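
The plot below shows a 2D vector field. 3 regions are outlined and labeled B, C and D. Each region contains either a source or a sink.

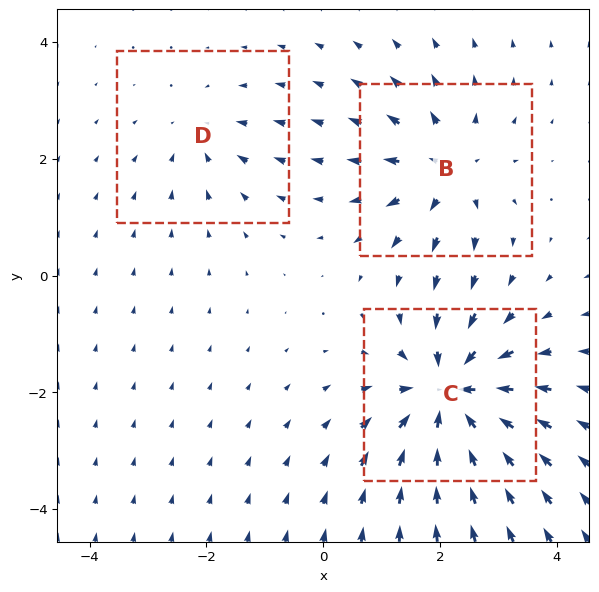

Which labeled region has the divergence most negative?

Divergence at each region's feature centre — B: about +4, C: about -6, D: about -2. Region C is most negative.

C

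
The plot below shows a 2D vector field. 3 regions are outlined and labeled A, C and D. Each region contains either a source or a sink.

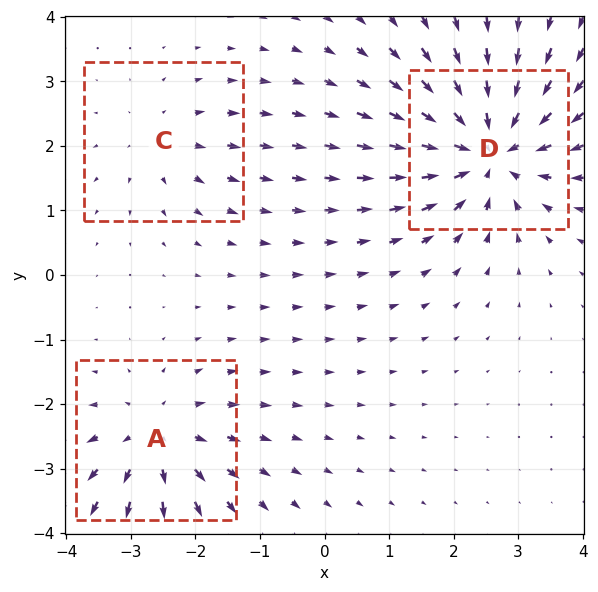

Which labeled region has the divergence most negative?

D

Divergence at each region's feature centre — A: about +4, C: about +2, D: about -5. Region D is most negative.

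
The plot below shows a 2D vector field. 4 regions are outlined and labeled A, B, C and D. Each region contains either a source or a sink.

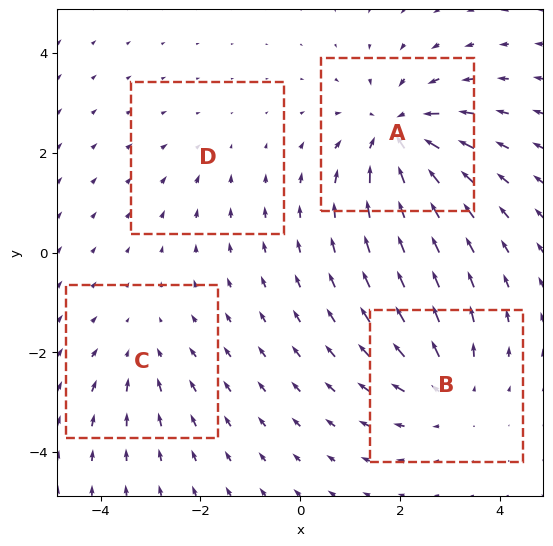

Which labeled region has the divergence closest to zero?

D

Divergence at each region's feature centre — A: about -7, B: about +4, C: about -3, D: about -2. Region D is closest to zero.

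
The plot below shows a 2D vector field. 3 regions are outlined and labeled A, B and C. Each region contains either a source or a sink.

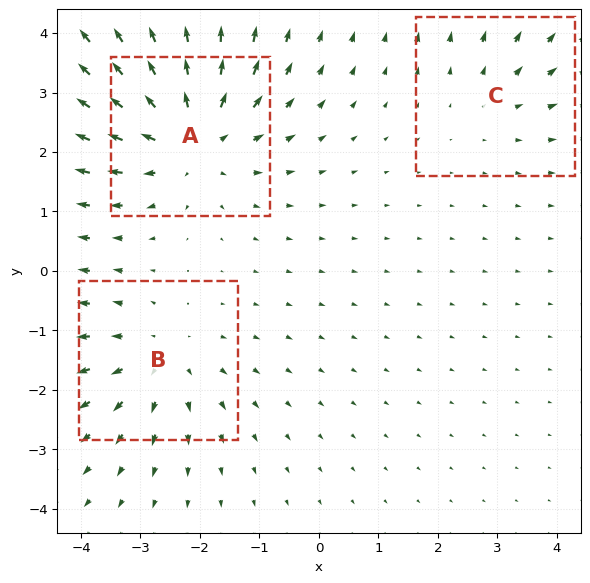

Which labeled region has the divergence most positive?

Divergence at each region's feature centre — A: about +4, B: about +3, C: about +2. Region A is most positive.

A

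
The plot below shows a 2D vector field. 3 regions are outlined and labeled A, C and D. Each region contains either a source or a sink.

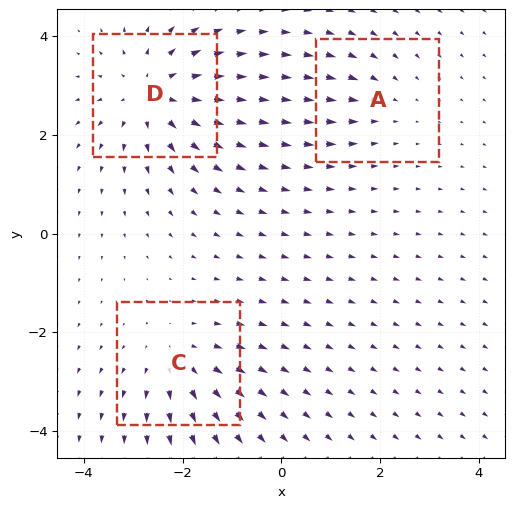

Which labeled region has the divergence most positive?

Divergence at each region's feature centre — A: about -2, C: about +3, D: about +4. Region D is most positive.

D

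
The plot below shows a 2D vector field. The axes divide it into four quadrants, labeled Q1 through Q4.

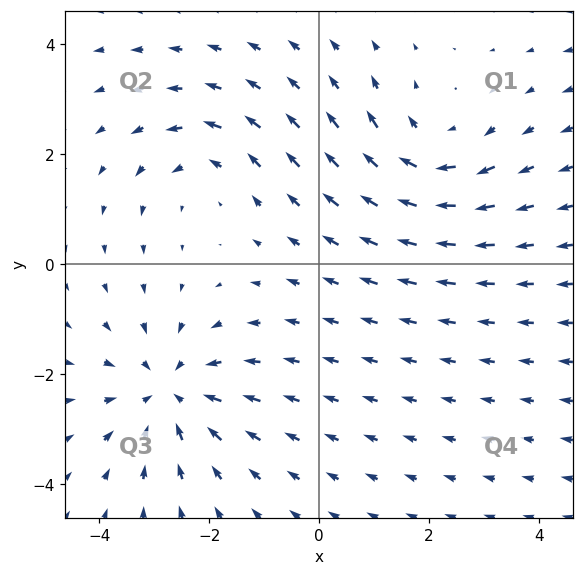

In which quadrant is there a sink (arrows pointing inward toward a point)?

Q3

The sink sits at approximately (-2.7, -2.3), which lies in quadrant Q3. The divergence there is about -4, negative as expected for a sink.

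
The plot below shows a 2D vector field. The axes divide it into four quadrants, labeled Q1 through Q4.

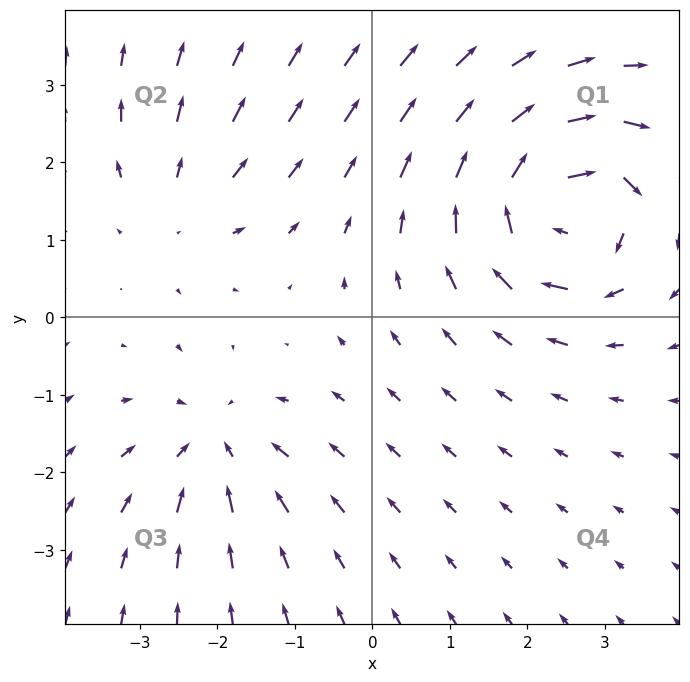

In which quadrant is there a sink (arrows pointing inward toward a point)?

The sink sits at approximately (-2.0, -1.7), which lies in quadrant Q3. The divergence there is about -3, negative as expected for a sink.

Q3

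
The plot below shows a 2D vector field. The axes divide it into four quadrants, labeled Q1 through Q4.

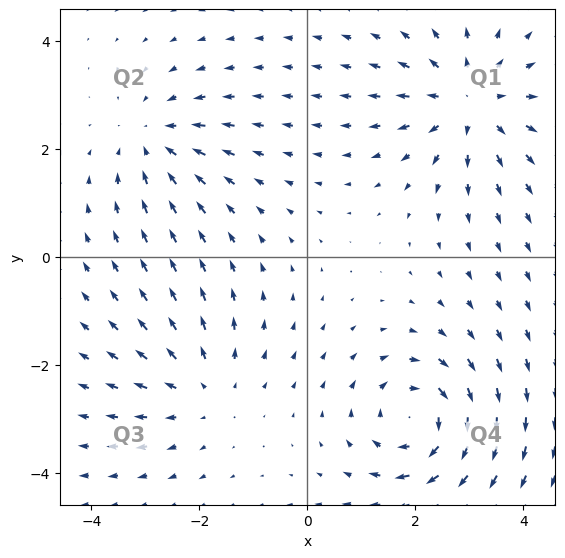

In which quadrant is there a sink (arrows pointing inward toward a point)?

Q2

The sink sits at approximately (-2.8, 2.2), which lies in quadrant Q2. The divergence there is about -3, negative as expected for a sink.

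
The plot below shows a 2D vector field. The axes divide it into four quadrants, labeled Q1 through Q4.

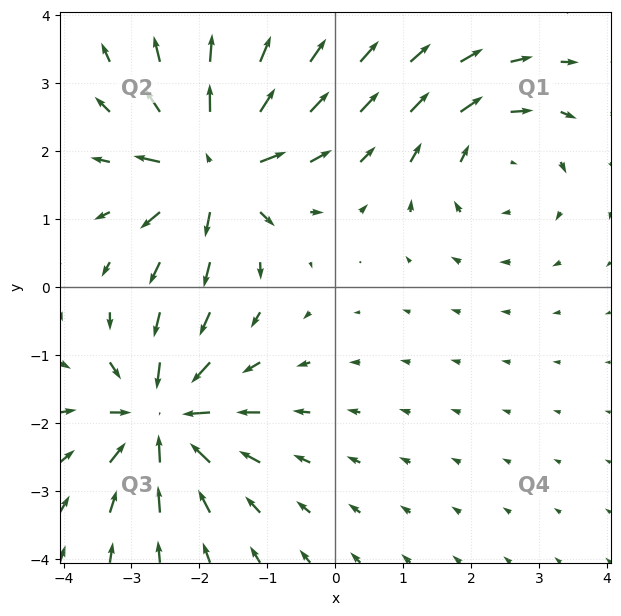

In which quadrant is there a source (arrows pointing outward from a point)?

The source sits at approximately (-1.8, 1.8), which lies in quadrant Q2. The divergence there is about +7, positive as expected for a source.

Q2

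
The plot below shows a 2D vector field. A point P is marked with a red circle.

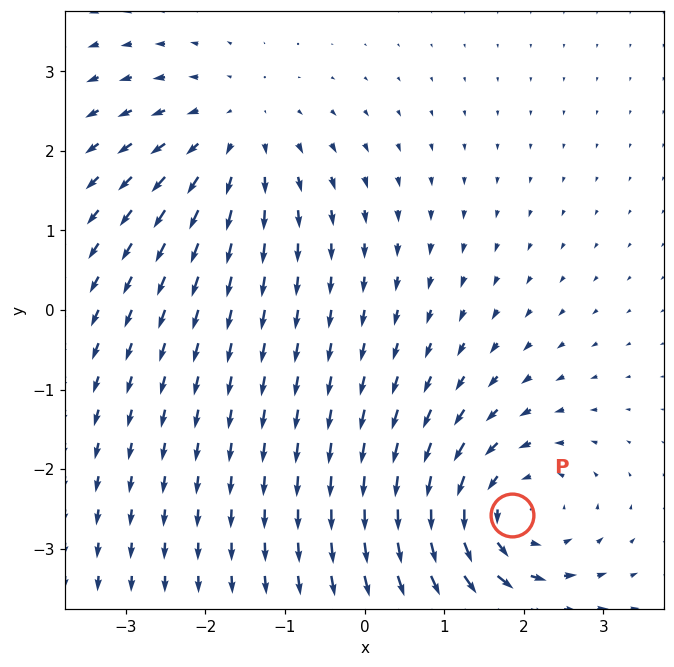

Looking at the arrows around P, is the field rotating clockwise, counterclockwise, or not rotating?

counterclockwise

Near P at (1.9, -2.6) the arrows circulate counterclockwise. The curl (z-component) there is about +5; positive curl means counterclockwise rotation.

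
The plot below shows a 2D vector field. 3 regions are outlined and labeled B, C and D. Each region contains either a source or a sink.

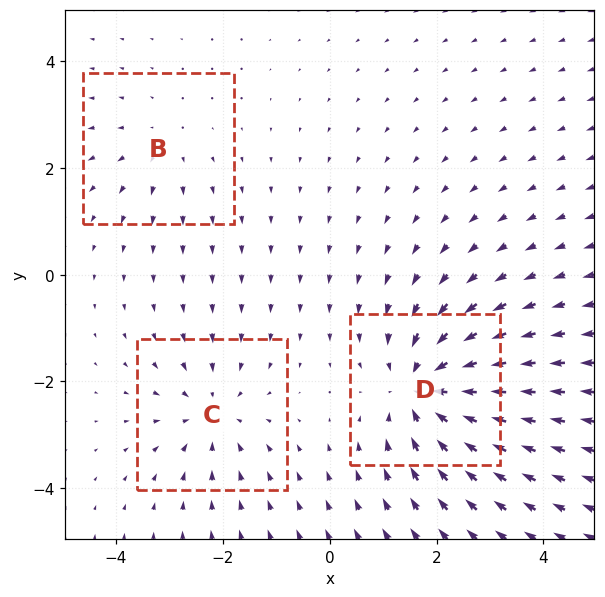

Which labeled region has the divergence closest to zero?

Divergence at each region's feature centre — B: about +2, C: about -3, D: about -5. Region B is closest to zero.

B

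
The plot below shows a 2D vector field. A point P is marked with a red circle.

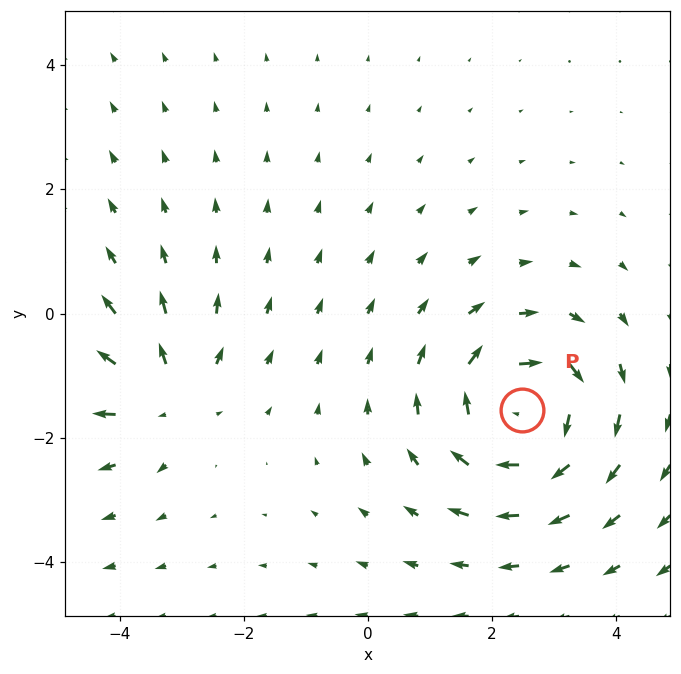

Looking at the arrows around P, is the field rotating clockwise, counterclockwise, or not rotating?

clockwise

Near P at (2.5, -1.6) the arrows circulate clockwise. The curl (z-component) there is about -6; negative curl means clockwise rotation.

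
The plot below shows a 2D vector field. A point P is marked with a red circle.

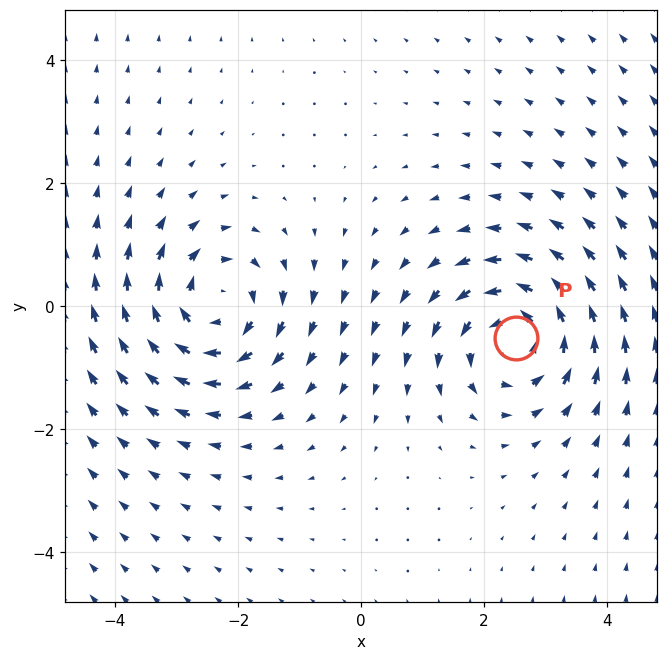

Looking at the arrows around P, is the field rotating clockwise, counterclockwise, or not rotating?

counterclockwise

Near P at (2.5, -0.5) the arrows circulate counterclockwise. The curl (z-component) there is about +4; positive curl means counterclockwise rotation.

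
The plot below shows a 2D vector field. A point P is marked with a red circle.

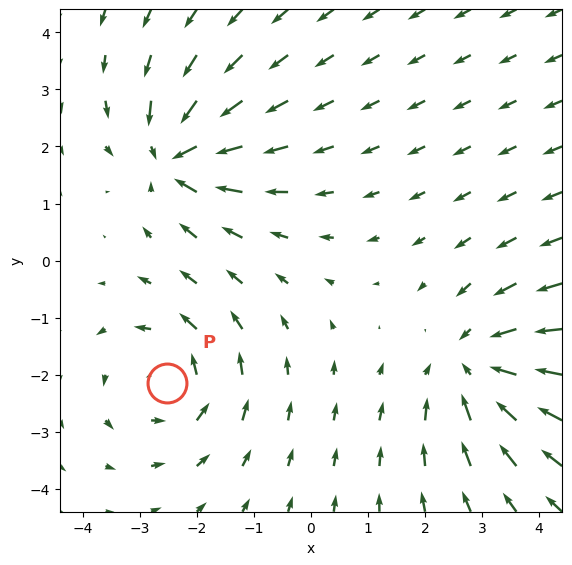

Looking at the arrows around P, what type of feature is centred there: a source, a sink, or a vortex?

At P (-2.5, -2.1) the arrows circulate counterclockwise. Divergence ≈0, curl about +4 — near-zero divergence with nonzero curl is a vortex.

vortex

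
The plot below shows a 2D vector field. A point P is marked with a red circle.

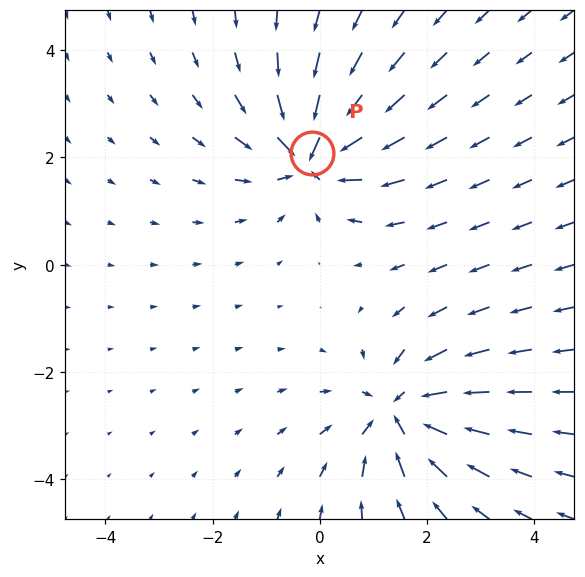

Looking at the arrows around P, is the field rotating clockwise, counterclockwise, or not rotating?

not rotating

Near P at (-0.1, 2.1) the arrows show no circulation. The curl there is ≈0.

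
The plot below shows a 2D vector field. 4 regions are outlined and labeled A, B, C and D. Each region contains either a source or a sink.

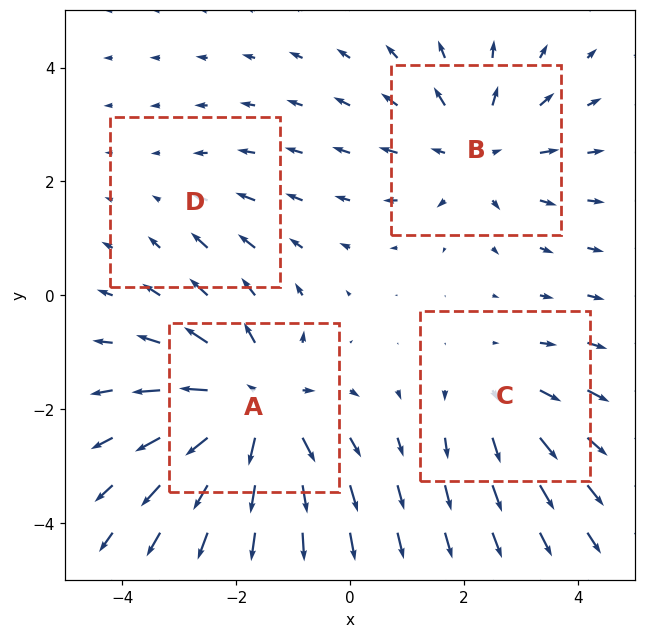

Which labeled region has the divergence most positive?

A

Divergence at each region's feature centre — A: about +6, B: about +4, C: about +3, D: about -2. Region A is most positive.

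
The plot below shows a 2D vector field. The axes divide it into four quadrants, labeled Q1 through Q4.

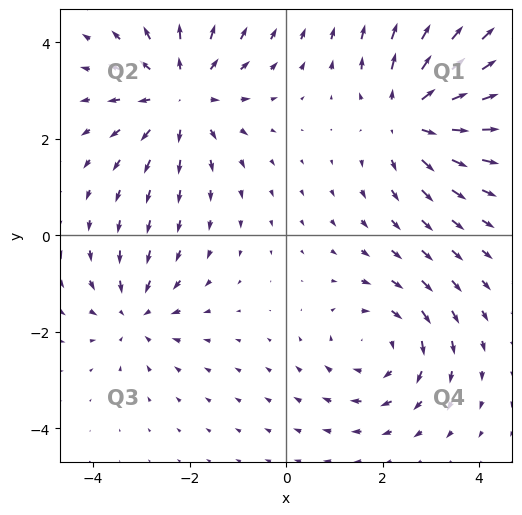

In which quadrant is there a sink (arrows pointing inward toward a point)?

Q3

The sink sits at approximately (-3.1, -1.6), which lies in quadrant Q3. The divergence there is about -3, negative as expected for a sink.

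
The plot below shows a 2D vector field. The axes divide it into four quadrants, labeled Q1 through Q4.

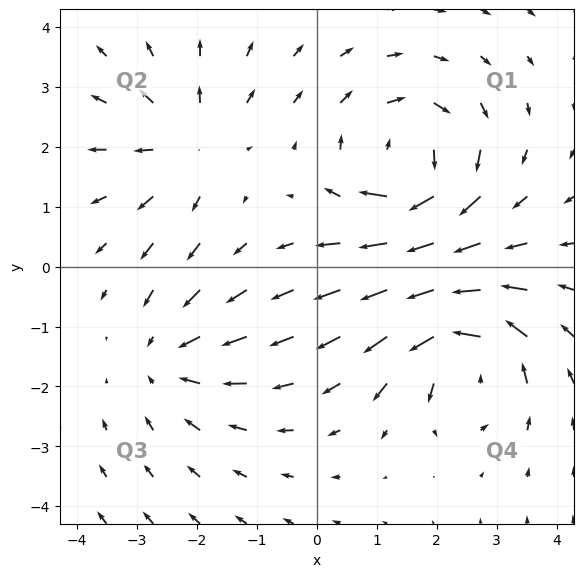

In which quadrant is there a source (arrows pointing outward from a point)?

Q2

The source sits at approximately (-2.1, 2.1), which lies in quadrant Q2. The divergence there is about +3, positive as expected for a source.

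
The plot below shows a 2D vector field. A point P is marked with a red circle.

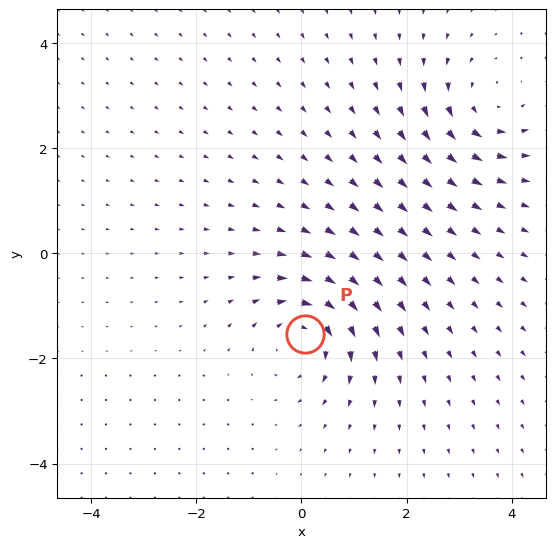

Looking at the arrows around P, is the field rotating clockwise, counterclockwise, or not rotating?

clockwise

Near P at (0.1, -1.5) the arrows circulate clockwise. The curl (z-component) there is about -5; negative curl means clockwise rotation.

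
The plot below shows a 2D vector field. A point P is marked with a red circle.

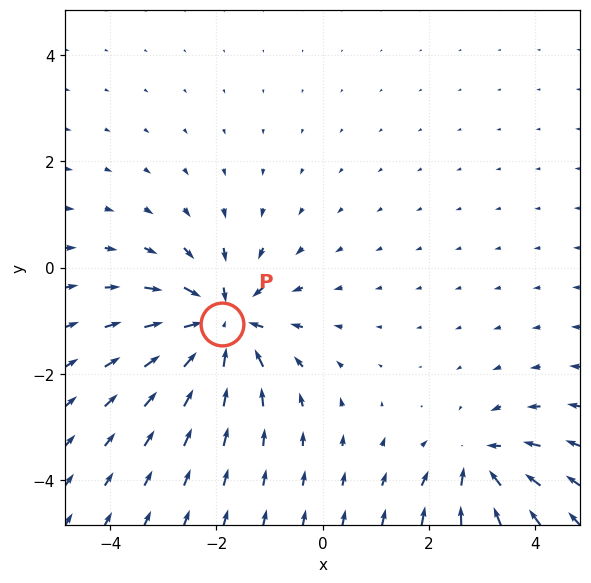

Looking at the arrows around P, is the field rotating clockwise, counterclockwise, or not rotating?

Near P at (-1.9, -1.1) the arrows show no circulation. The curl there is ≈0.

not rotating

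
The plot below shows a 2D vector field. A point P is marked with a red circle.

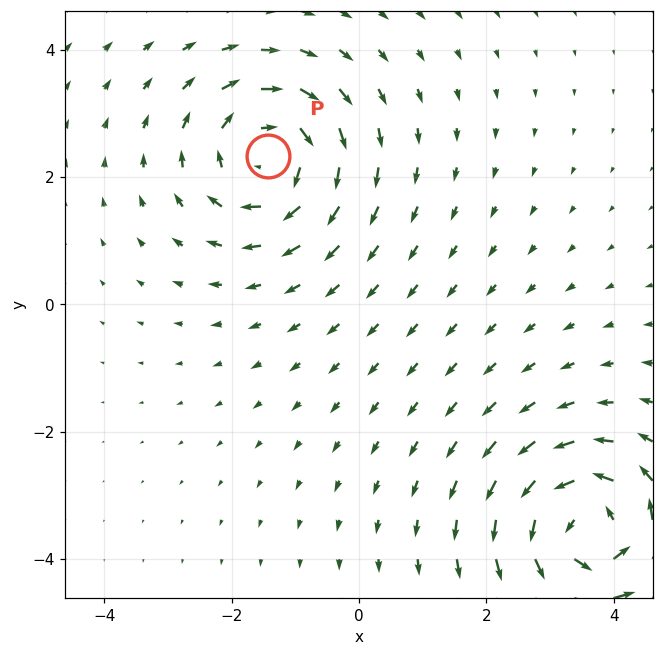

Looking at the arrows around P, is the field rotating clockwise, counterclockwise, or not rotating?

clockwise

Near P at (-1.4, 2.3) the arrows circulate clockwise. The curl (z-component) there is about -4; negative curl means clockwise rotation.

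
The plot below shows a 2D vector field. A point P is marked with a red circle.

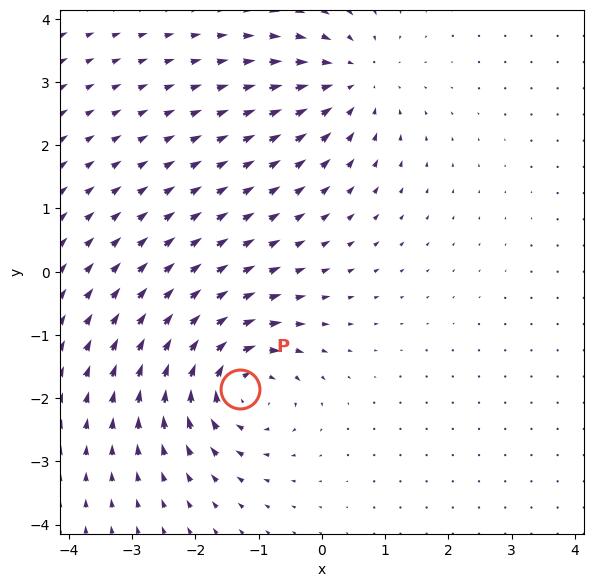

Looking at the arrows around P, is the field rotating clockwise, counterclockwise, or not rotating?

Near P at (-1.3, -1.8) the arrows circulate clockwise. The curl (z-component) there is about -7; negative curl means clockwise rotation.

clockwise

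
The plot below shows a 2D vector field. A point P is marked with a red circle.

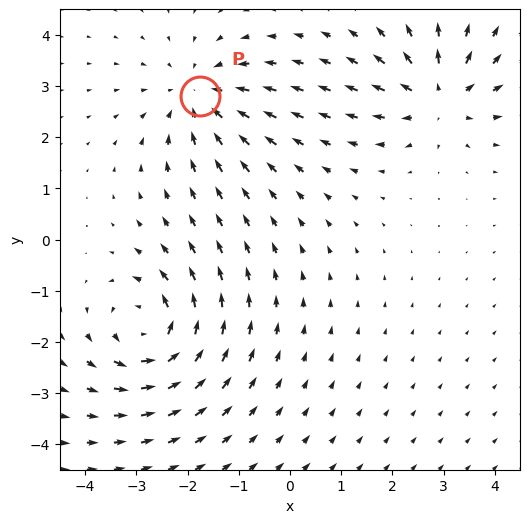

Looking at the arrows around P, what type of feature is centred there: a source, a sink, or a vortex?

At P (-1.8, 2.8) the arrows converge inward. Divergence about -3, curl ≈0 — negative divergence with near-zero curl is a sink.

sink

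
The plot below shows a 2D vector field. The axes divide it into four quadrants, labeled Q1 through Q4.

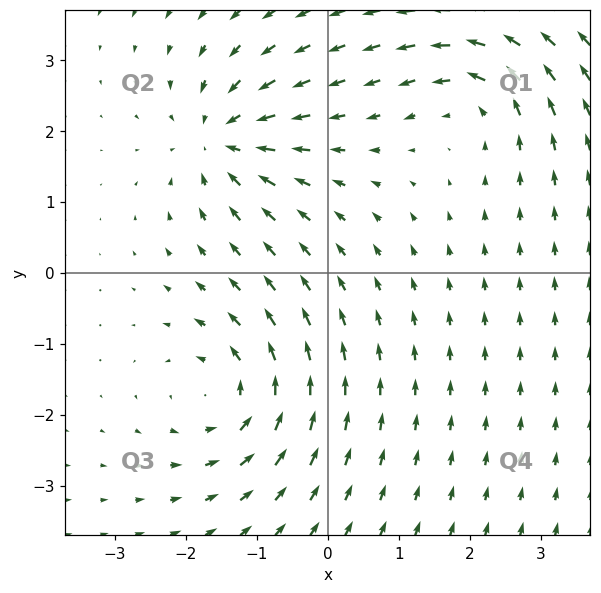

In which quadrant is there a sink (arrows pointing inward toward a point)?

The sink sits at approximately (-1.5, 1.9), which lies in quadrant Q2. The divergence there is about -6, negative as expected for a sink.

Q2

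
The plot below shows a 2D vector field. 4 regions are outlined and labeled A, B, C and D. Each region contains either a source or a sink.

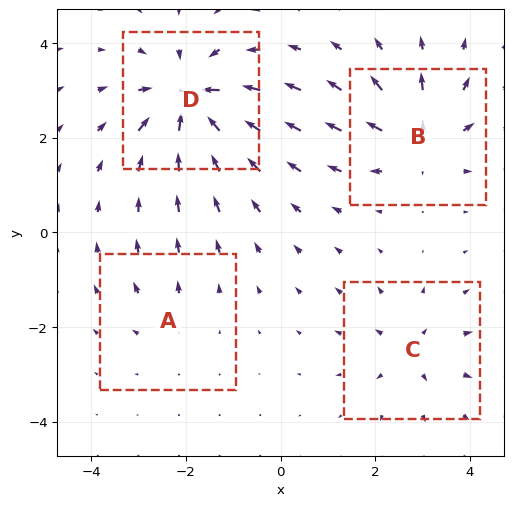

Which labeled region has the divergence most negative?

Divergence at each region's feature centre — A: about +2, B: about +6, C: about +4, D: about -8. Region D is most negative.

D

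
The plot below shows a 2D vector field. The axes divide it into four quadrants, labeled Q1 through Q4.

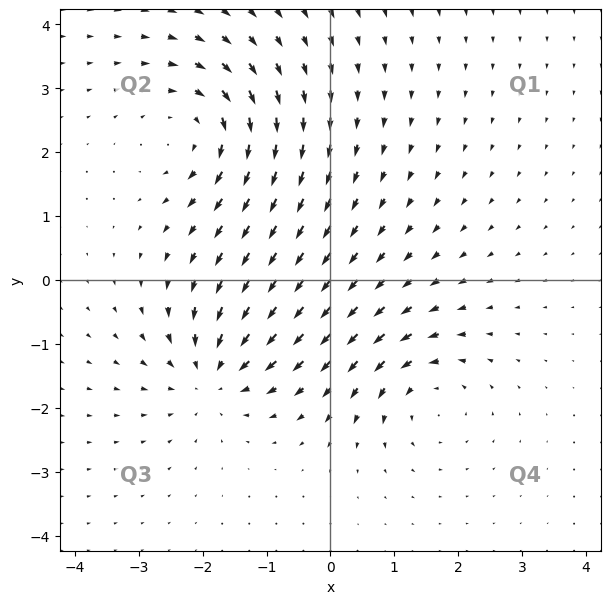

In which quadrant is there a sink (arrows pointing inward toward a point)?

Q3

The sink sits at approximately (-1.8, -1.5), which lies in quadrant Q3. The divergence there is about -5, negative as expected for a sink.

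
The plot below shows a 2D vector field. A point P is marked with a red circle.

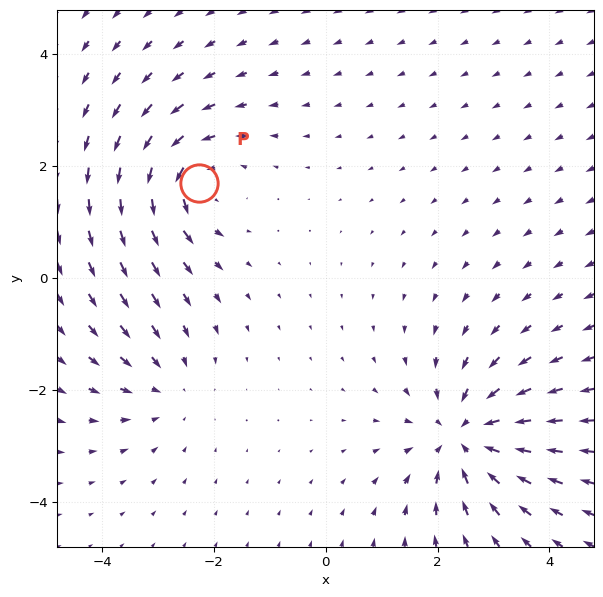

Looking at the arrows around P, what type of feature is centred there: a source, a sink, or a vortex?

vortex

At P (-2.3, 1.7) the arrows circulate counterclockwise. Divergence ≈0, curl about +4 — near-zero divergence with nonzero curl is a vortex.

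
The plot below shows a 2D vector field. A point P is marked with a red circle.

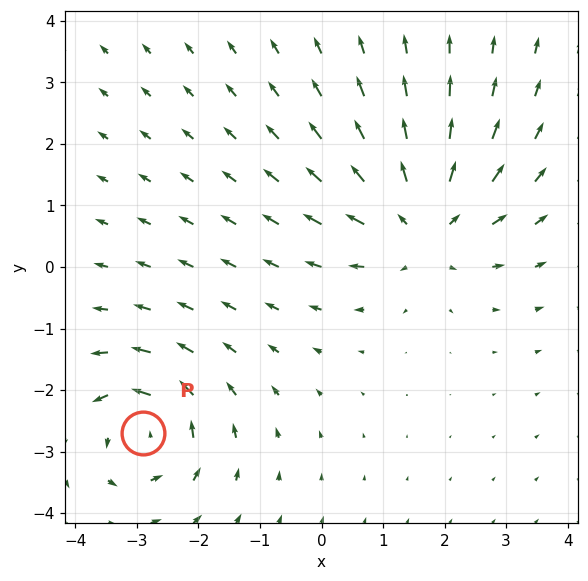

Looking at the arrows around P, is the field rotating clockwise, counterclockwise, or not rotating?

counterclockwise

Near P at (-2.9, -2.7) the arrows circulate counterclockwise. The curl (z-component) there is about +5; positive curl means counterclockwise rotation.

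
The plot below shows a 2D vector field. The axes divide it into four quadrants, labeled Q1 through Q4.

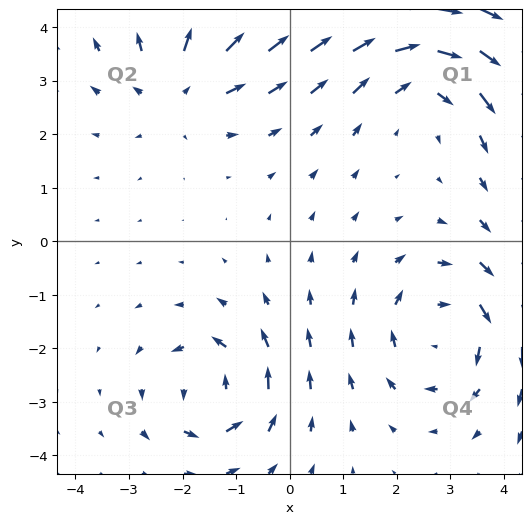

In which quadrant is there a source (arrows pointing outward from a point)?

Q2

The source sits at approximately (-2.0, 2.8), which lies in quadrant Q2. The divergence there is about +4, positive as expected for a source.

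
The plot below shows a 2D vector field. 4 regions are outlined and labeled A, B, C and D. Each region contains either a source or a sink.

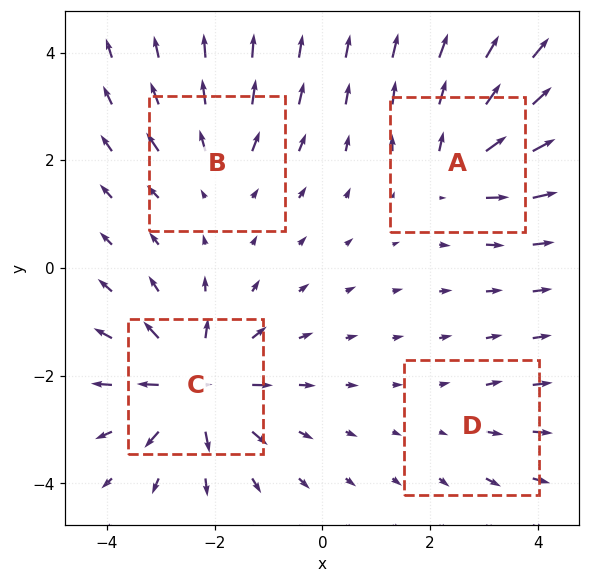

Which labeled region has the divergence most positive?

Divergence at each region's feature centre — A: about +5, B: about +3, C: about +7, D: about +2. Region C is most positive.

C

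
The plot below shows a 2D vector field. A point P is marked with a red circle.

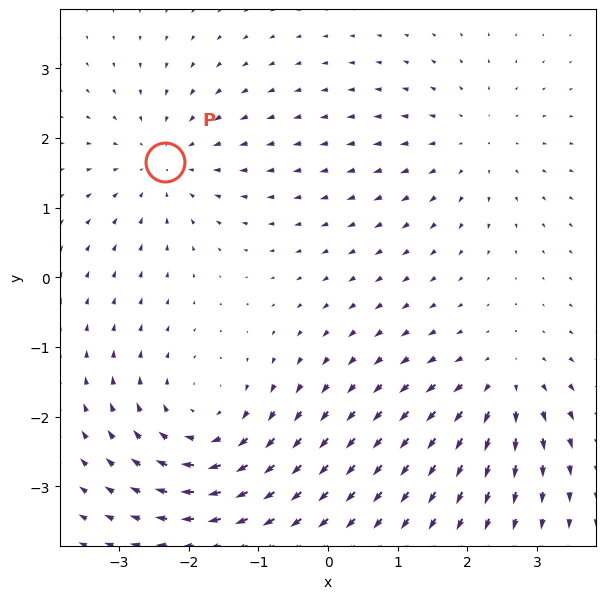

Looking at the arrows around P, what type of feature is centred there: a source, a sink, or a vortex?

sink

At P (-2.3, 1.7) the arrows converge inward. Divergence about -3, curl ≈0 — negative divergence with near-zero curl is a sink.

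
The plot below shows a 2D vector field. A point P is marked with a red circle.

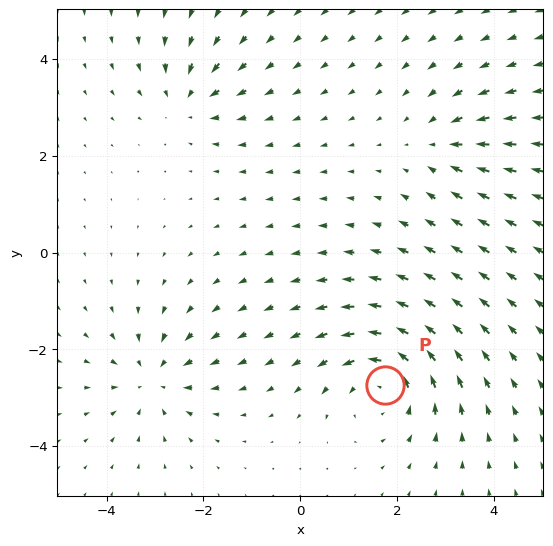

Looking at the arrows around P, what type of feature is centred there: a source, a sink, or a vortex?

vortex

At P (1.7, -2.7) the arrows circulate counterclockwise. Divergence ≈0, curl about +5 — near-zero divergence with nonzero curl is a vortex.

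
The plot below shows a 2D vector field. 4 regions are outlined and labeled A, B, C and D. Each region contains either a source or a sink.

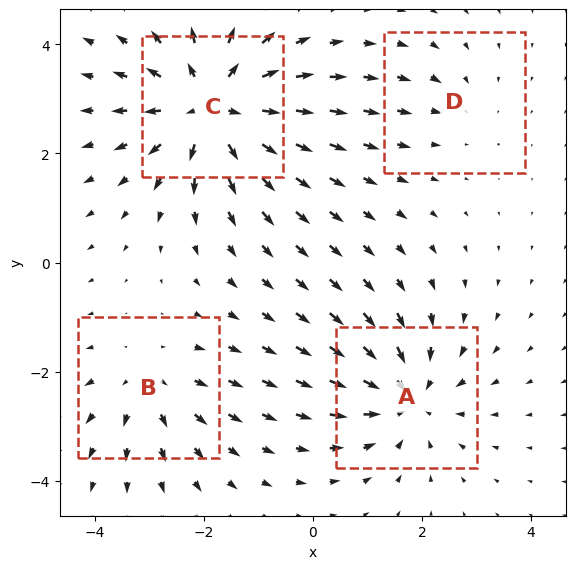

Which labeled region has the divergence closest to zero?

Divergence at each region's feature centre — A: about -5, B: about +3, C: about +6, D: about -2. Region D is closest to zero.

D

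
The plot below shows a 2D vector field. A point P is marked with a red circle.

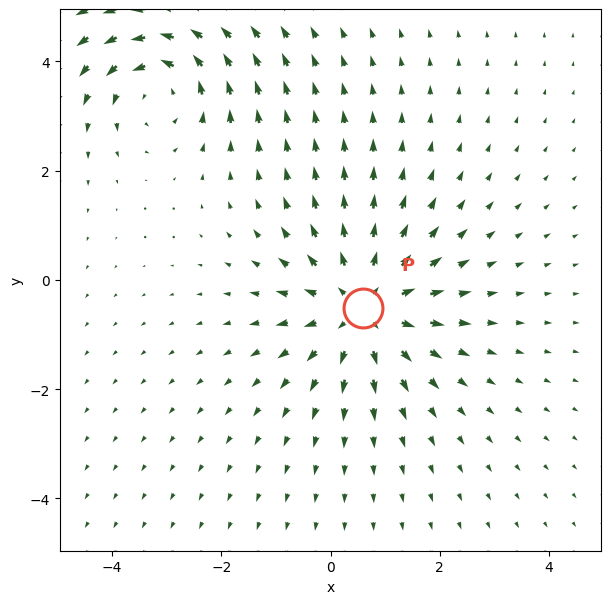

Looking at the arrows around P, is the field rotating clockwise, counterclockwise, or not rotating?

Near P at (0.6, -0.5) the arrows show no circulation. The curl there is ≈0.

not rotating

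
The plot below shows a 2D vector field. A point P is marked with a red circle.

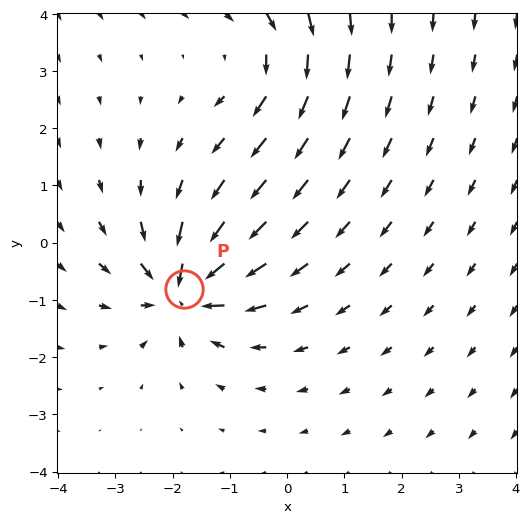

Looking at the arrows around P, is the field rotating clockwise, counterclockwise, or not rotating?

not rotating

Near P at (-1.8, -0.8) the arrows show no circulation. The curl there is ≈0.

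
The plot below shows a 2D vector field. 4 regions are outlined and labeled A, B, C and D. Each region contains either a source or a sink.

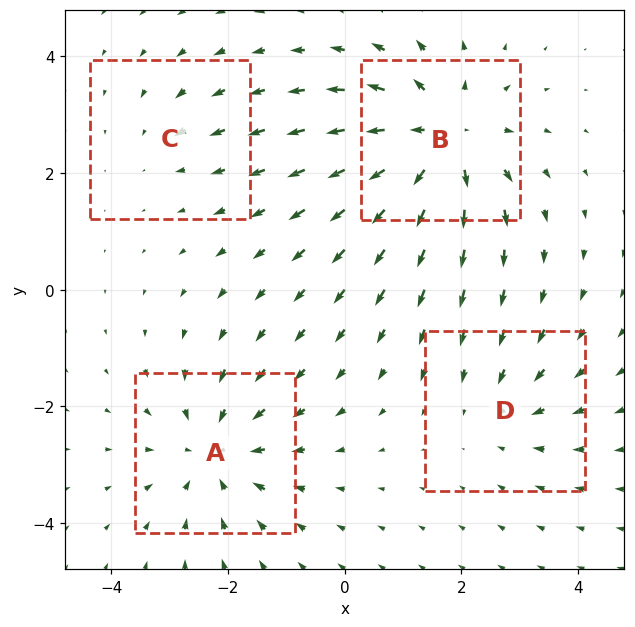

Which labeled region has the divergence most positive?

B

Divergence at each region's feature centre — A: about -4, B: about +6, C: about -2, D: about -3. Region B is most positive.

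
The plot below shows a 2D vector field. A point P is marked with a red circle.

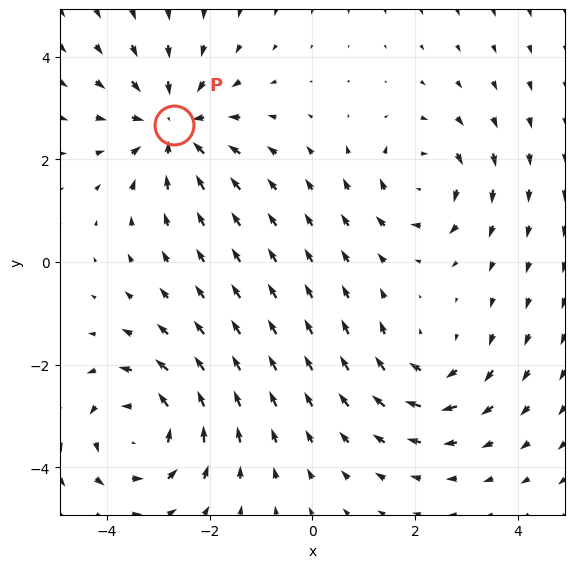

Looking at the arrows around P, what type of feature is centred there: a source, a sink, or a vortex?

At P (-2.7, 2.7) the arrows converge inward. Divergence about -4, curl ≈0 — negative divergence with near-zero curl is a sink.

sink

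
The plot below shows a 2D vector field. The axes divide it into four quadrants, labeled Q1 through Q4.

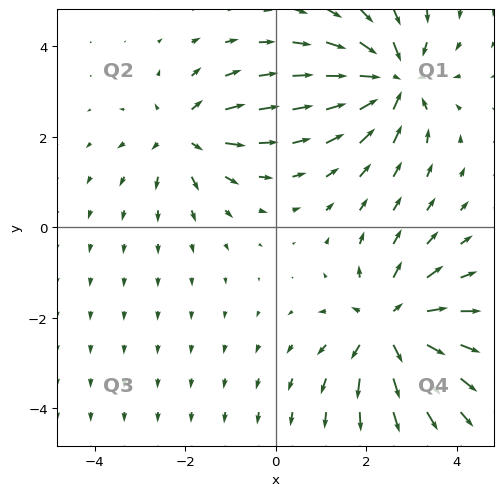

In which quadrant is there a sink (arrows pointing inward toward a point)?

The sink sits at approximately (2.6, 3.3), which lies in quadrant Q1. The divergence there is about -5, negative as expected for a sink.

Q1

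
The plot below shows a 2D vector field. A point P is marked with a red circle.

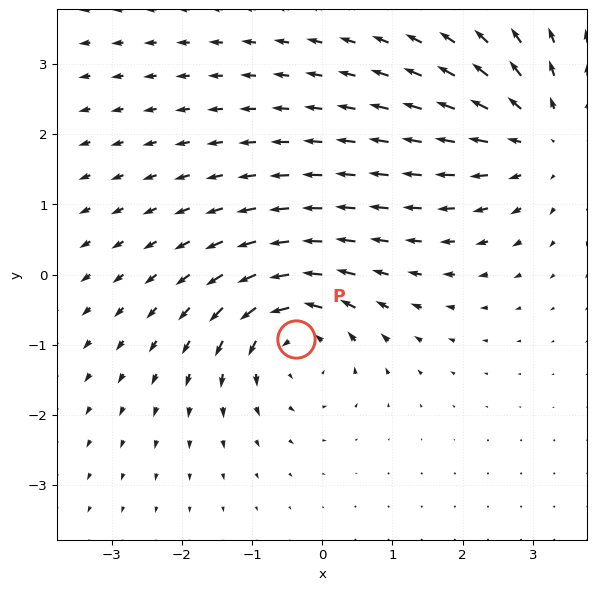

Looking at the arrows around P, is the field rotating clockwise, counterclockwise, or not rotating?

Near P at (-0.4, -0.9) the arrows circulate counterclockwise. The curl (z-component) there is about +5; positive curl means counterclockwise rotation.

counterclockwise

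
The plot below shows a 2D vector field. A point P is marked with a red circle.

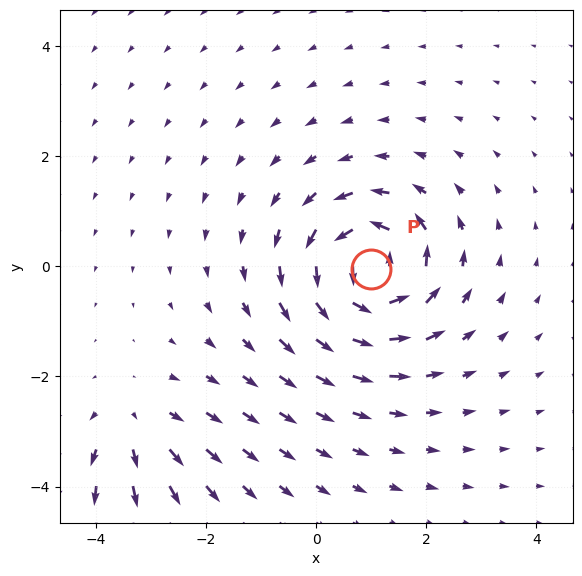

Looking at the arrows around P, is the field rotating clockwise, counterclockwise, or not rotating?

counterclockwise

Near P at (1.0, -0.0) the arrows circulate counterclockwise. The curl (z-component) there is about +7; positive curl means counterclockwise rotation.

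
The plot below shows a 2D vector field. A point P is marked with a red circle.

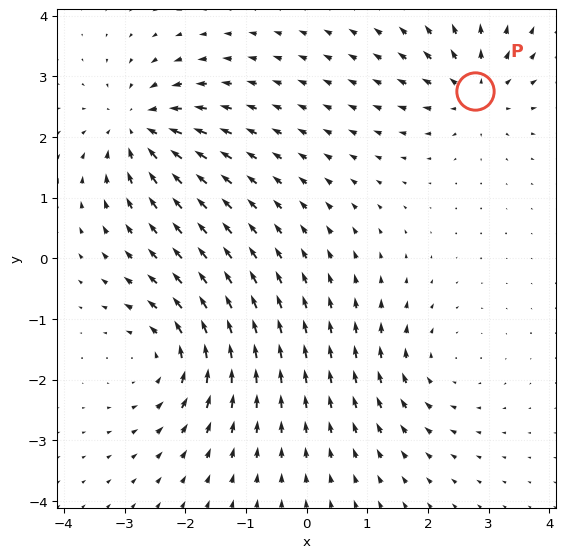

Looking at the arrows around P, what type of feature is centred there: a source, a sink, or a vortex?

source

At P (2.8, 2.8) the arrows spread outward. Divergence about +4, curl ≈0 — positive divergence with near-zero curl is a source.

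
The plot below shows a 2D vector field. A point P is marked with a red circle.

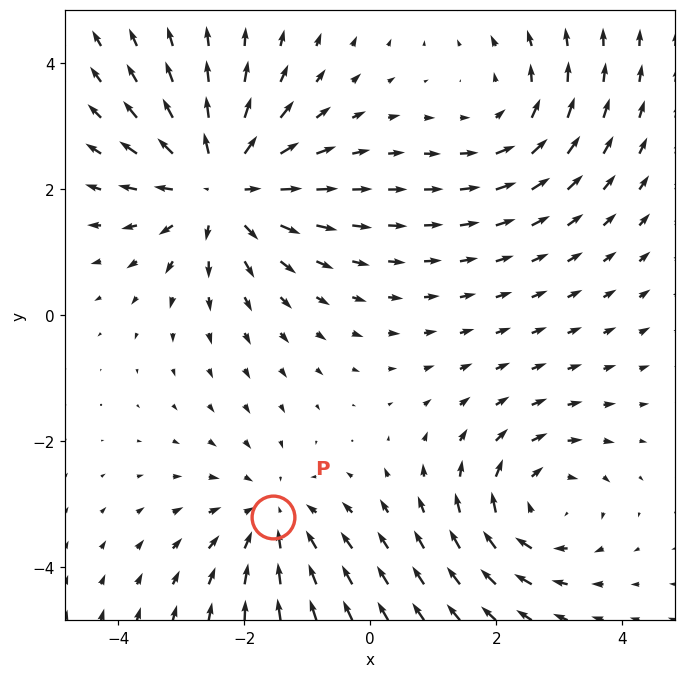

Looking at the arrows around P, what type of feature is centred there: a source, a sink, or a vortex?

At P (-1.5, -3.2) the arrows converge inward. Divergence about -3, curl ≈0 — negative divergence with near-zero curl is a sink.

sink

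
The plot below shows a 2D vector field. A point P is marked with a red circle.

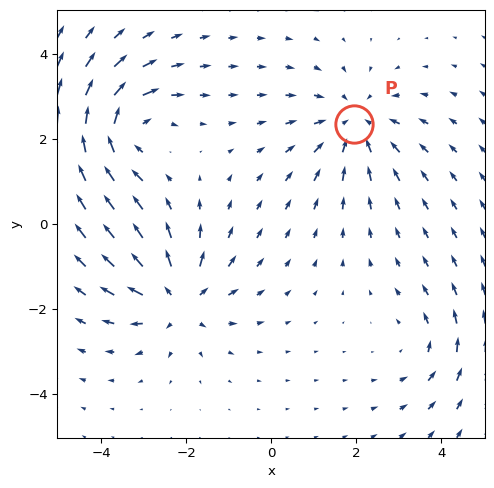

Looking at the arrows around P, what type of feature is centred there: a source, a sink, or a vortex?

sink

At P (2.0, 2.3) the arrows converge inward. Divergence about -3, curl ≈0 — negative divergence with near-zero curl is a sink.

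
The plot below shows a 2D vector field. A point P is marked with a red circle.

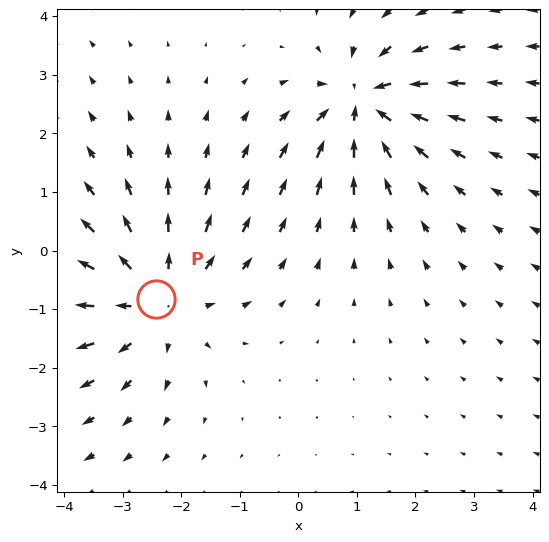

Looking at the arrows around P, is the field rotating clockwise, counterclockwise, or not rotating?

Near P at (-2.4, -0.8) the arrows show no circulation. The curl there is ≈0.

not rotating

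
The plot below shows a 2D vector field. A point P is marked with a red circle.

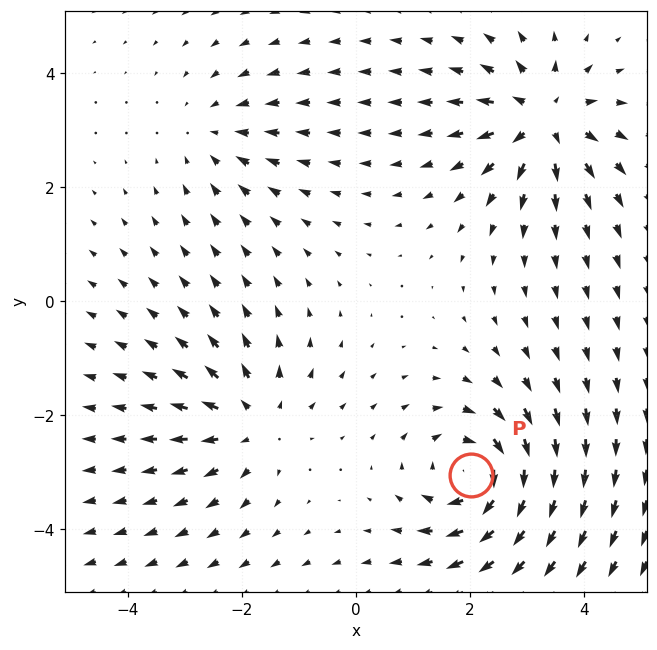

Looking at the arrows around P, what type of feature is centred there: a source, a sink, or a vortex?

vortex

At P (2.0, -3.0) the arrows circulate clockwise. Divergence ≈0, curl about -6 — near-zero divergence with nonzero curl is a vortex.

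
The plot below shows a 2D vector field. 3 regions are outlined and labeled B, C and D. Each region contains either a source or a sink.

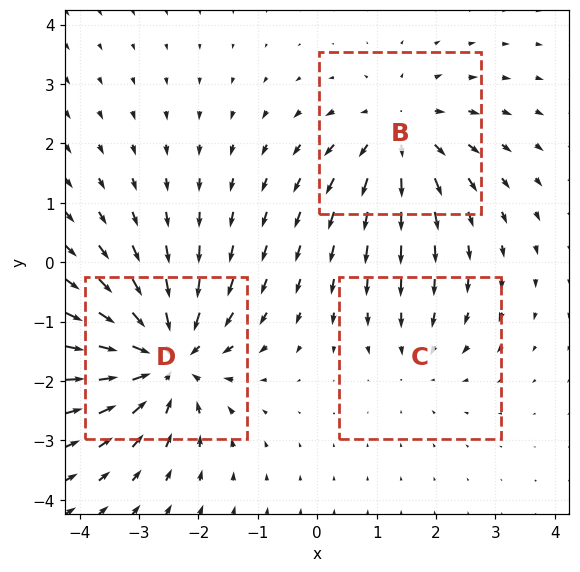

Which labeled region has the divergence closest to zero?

Divergence at each region's feature centre — B: about +3, C: about -2, D: about -5. Region C is closest to zero.

C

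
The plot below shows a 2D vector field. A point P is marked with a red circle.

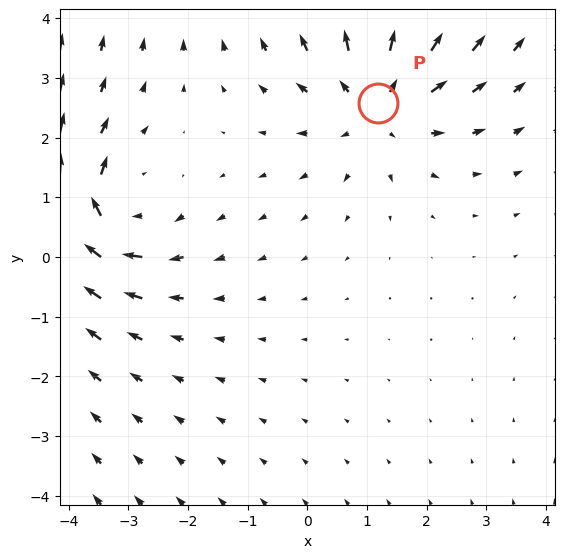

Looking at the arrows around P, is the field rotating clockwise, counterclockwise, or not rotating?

not rotating

Near P at (1.2, 2.6) the arrows show no circulation. The curl there is ≈0.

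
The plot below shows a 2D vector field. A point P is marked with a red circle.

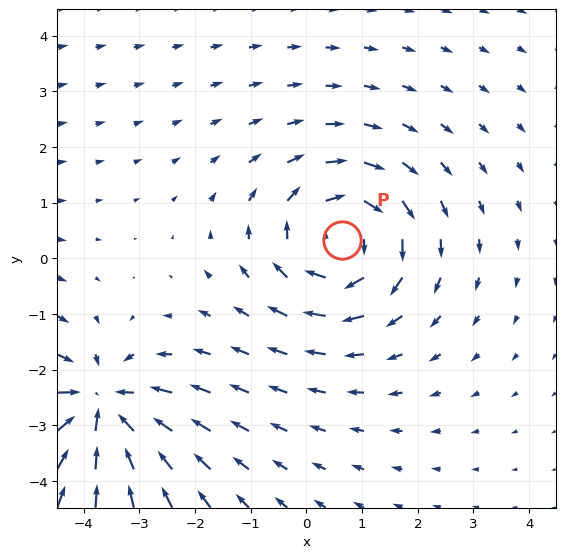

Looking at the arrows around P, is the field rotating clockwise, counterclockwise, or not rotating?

clockwise

Near P at (0.6, 0.3) the arrows circulate clockwise. The curl (z-component) there is about -3; negative curl means clockwise rotation.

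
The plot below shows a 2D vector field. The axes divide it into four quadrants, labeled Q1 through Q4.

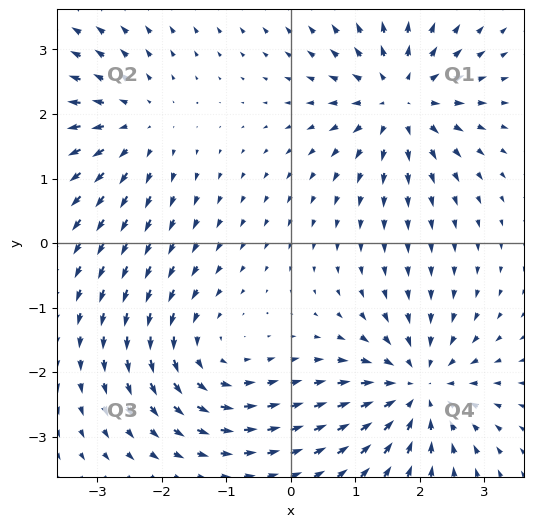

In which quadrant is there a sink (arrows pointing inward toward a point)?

Q4

The sink sits at approximately (2.0, -2.2), which lies in quadrant Q4. The divergence there is about -6, negative as expected for a sink.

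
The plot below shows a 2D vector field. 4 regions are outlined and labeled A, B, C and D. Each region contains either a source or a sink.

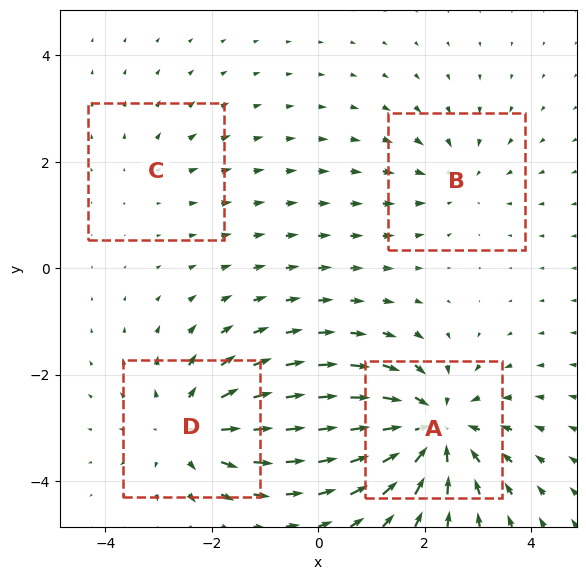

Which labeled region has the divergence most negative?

Divergence at each region's feature centre — A: about -7, B: about -3, C: about +2, D: about +5. Region A is most negative.

A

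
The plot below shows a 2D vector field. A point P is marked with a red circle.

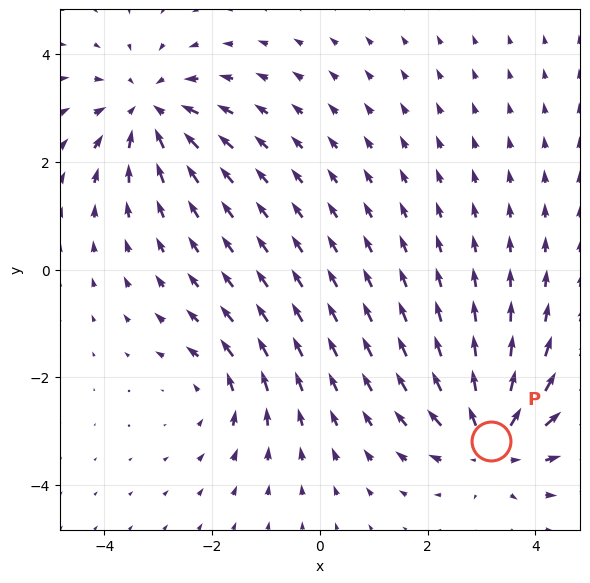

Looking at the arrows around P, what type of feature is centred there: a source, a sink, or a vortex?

source

At P (3.2, -3.2) the arrows spread outward. Divergence about +5, curl ≈0 — positive divergence with near-zero curl is a source.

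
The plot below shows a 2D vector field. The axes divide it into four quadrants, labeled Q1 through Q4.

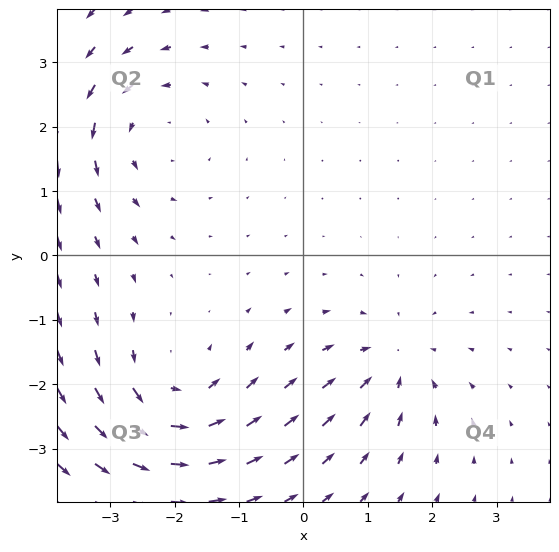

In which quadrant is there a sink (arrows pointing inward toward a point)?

The sink sits at approximately (1.4, -1.7), which lies in quadrant Q4. The divergence there is about -4, negative as expected for a sink.

Q4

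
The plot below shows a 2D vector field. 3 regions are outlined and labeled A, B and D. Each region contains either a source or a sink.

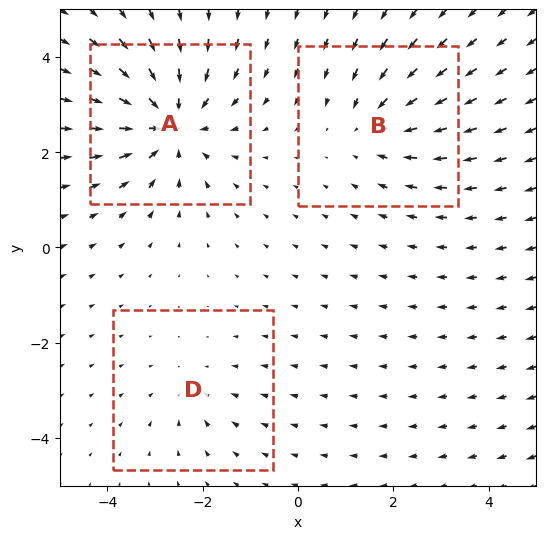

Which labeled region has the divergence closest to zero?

D

Divergence at each region's feature centre — A: about -5, B: about -3, D: about -2. Region D is closest to zero.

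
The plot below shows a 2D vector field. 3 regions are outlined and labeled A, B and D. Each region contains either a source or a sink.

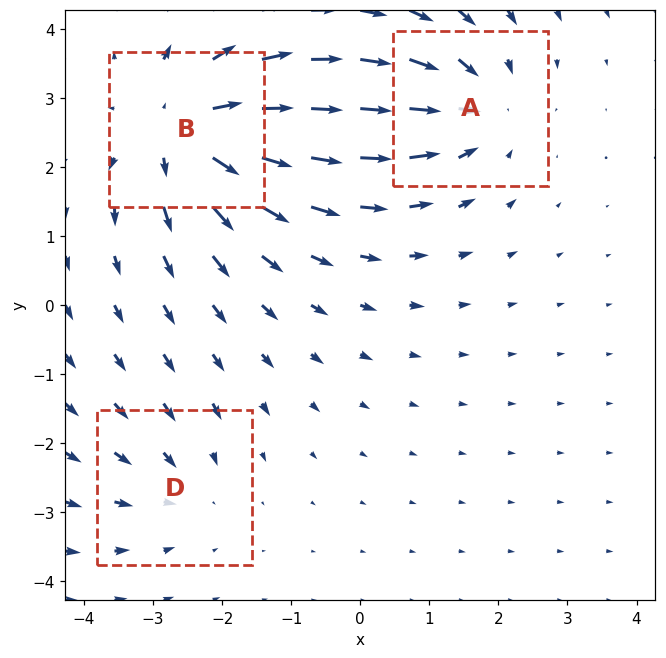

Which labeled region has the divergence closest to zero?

Divergence at each region's feature centre — A: about -3, B: about +5, D: about -2. Region D is closest to zero.

D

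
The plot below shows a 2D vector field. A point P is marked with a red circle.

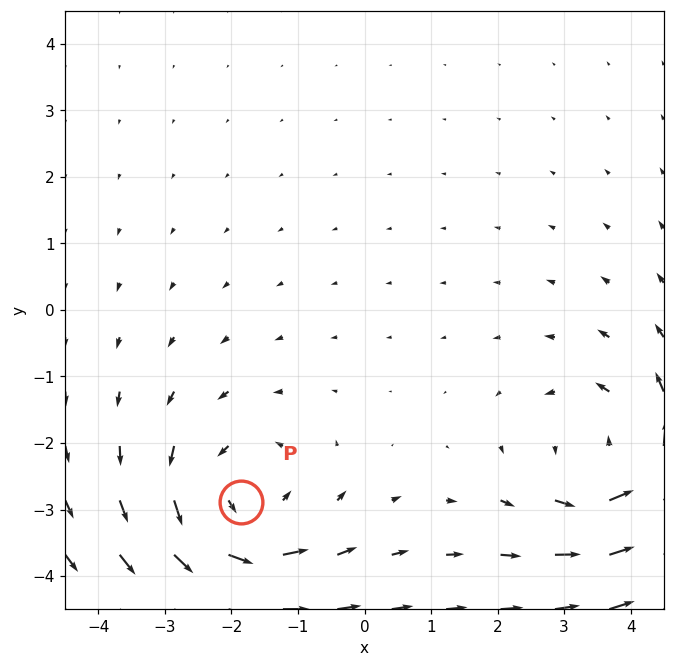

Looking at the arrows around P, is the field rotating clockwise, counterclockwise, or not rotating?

Near P at (-1.9, -2.9) the arrows circulate counterclockwise. The curl (z-component) there is about +3; positive curl means counterclockwise rotation.

counterclockwise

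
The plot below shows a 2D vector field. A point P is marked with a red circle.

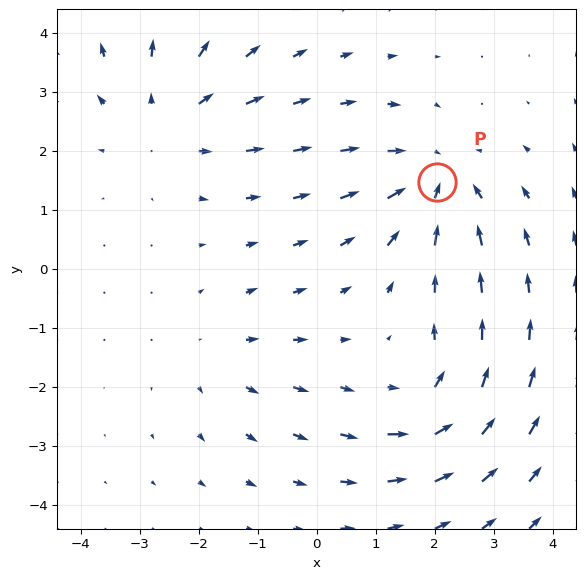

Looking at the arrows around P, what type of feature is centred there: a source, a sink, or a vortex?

At P (2.0, 1.5) the arrows converge inward. Divergence about -5, curl ≈0 — negative divergence with near-zero curl is a sink.

sink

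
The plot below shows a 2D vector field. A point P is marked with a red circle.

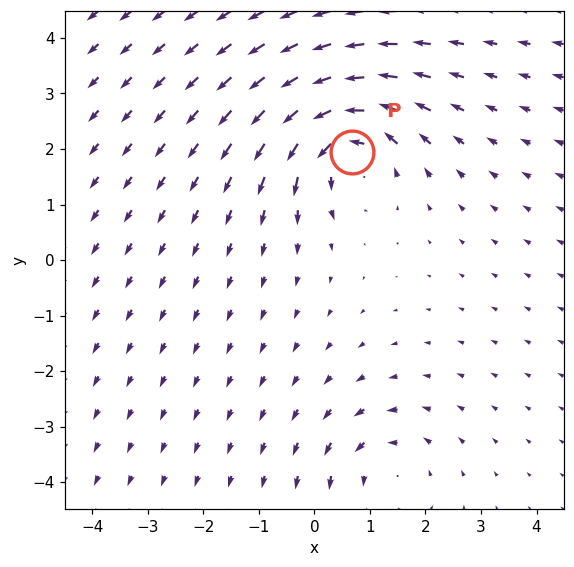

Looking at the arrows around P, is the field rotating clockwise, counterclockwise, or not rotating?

counterclockwise

Near P at (0.7, 1.9) the arrows circulate counterclockwise. The curl (z-component) there is about +5; positive curl means counterclockwise rotation.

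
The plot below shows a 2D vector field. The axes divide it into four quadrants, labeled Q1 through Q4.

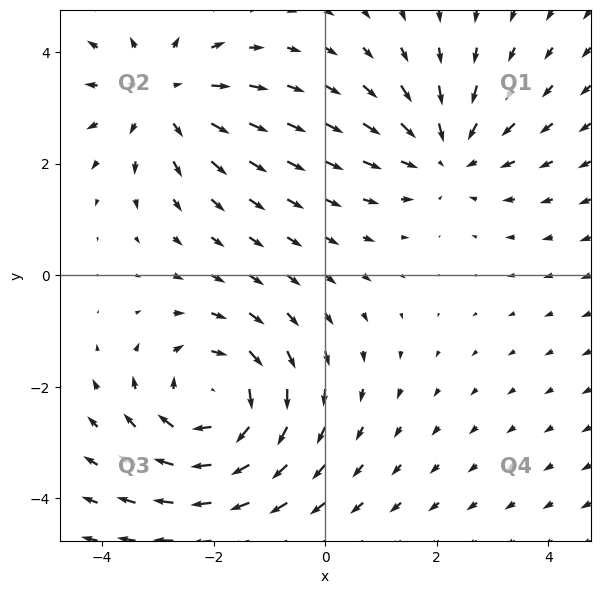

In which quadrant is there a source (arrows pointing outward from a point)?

Q2

The source sits at approximately (-2.9, 3.2), which lies in quadrant Q2. The divergence there is about +3, positive as expected for a source.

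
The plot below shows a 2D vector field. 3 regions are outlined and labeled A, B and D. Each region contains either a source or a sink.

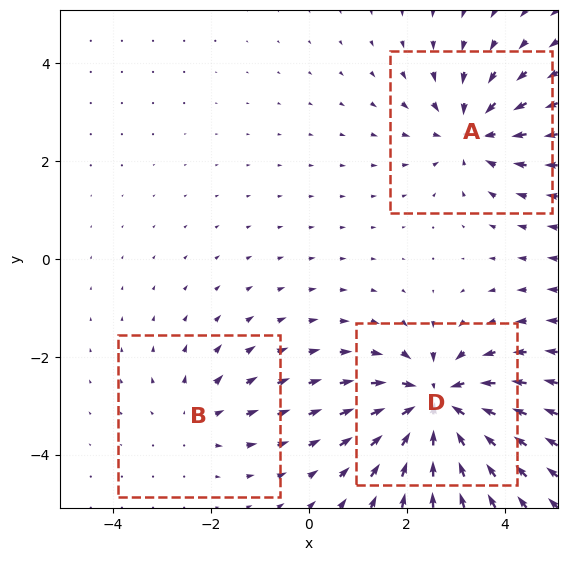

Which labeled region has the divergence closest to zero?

B

Divergence at each region's feature centre — A: about -3, B: about +2, D: about -5. Region B is closest to zero.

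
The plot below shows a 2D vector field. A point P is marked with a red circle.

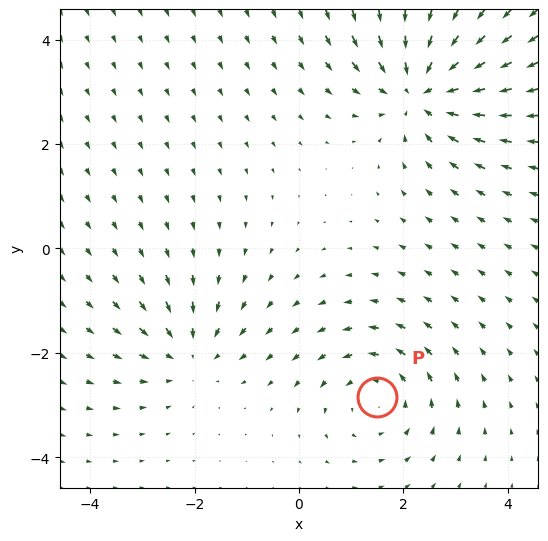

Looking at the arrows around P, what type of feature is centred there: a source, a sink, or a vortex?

vortex

At P (1.5, -2.8) the arrows circulate counterclockwise. Divergence ≈0, curl about +3 — near-zero divergence with nonzero curl is a vortex.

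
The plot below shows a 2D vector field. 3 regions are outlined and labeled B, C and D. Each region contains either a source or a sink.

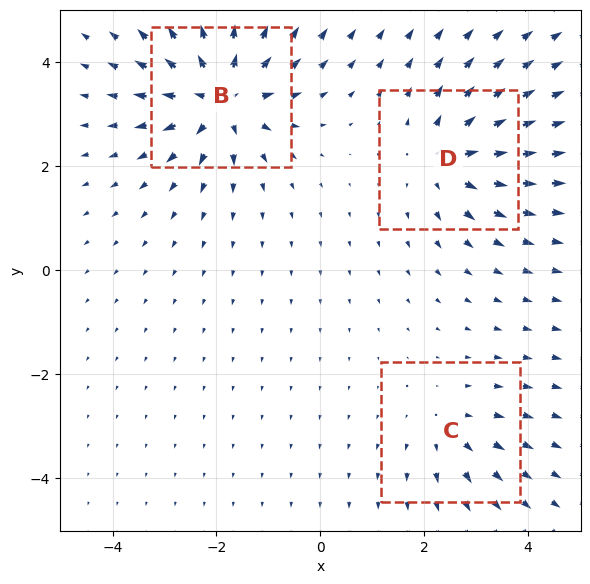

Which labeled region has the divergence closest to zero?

Divergence at each region's feature centre — B: about +6, C: about +2, D: about +4. Region C is closest to zero.

C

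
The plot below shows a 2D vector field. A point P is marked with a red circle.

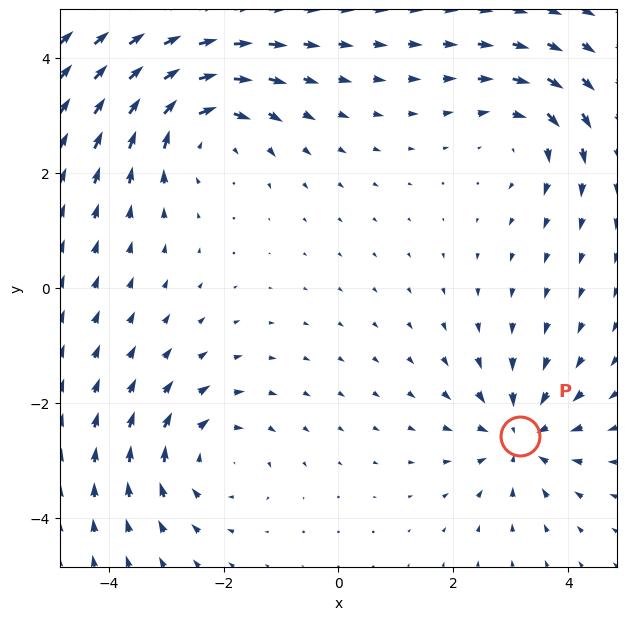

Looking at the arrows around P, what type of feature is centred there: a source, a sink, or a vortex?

At P (3.2, -2.6) the arrows converge inward. Divergence about -5, curl ≈0 — negative divergence with near-zero curl is a sink.

sink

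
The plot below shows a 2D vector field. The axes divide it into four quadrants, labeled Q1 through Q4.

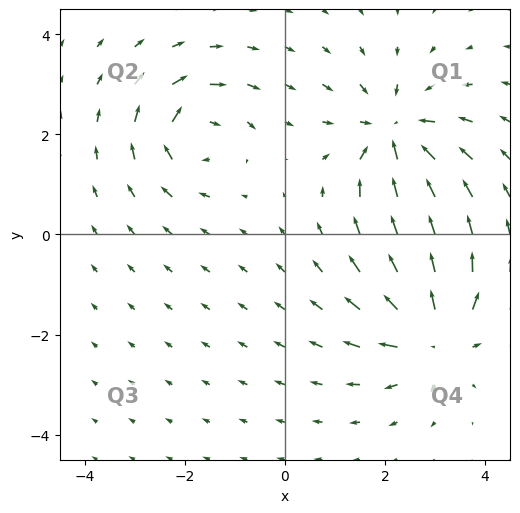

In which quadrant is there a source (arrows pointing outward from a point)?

The source sits at approximately (3.0, -2.0), which lies in quadrant Q4. The divergence there is about +5, positive as expected for a source.

Q4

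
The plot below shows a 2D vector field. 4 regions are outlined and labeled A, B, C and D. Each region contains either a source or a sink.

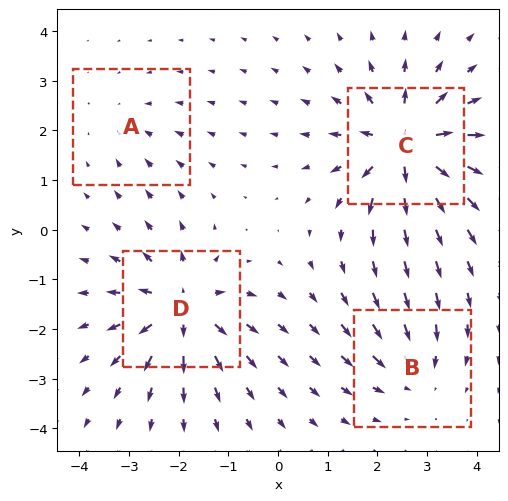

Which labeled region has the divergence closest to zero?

A

Divergence at each region's feature centre — A: about -2, B: about -4, C: about +8, D: about +6. Region A is closest to zero.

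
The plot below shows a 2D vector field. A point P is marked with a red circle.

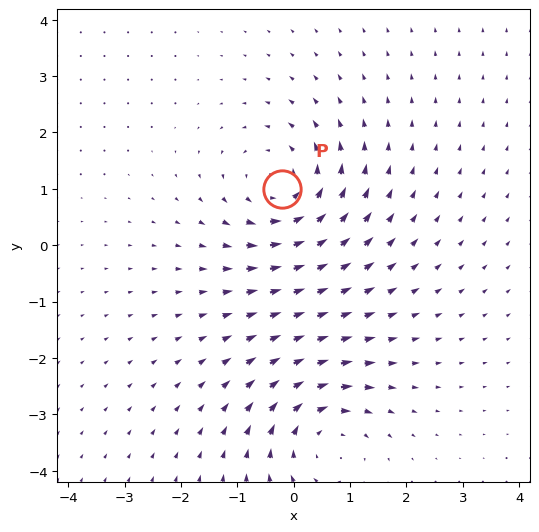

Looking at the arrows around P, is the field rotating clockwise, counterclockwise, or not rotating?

counterclockwise

Near P at (-0.2, 1.0) the arrows circulate counterclockwise. The curl (z-component) there is about +5; positive curl means counterclockwise rotation.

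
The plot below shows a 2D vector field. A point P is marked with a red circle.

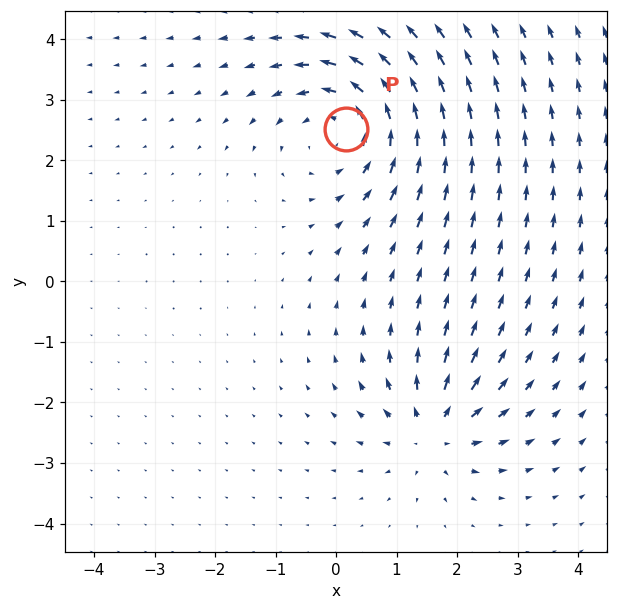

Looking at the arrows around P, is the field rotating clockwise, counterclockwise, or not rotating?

counterclockwise

Near P at (0.2, 2.5) the arrows circulate counterclockwise. The curl (z-component) there is about +4; positive curl means counterclockwise rotation.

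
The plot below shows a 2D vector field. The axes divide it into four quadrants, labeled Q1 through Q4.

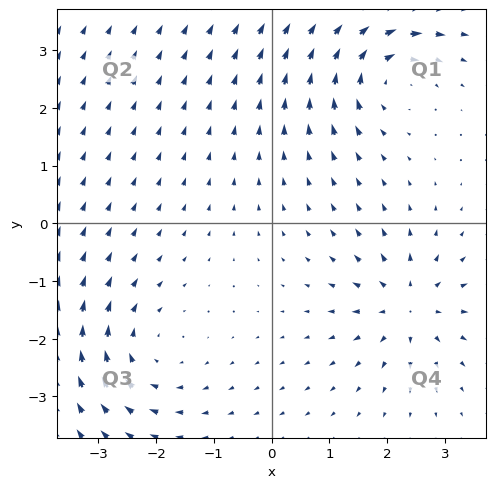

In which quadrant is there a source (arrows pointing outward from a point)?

Q4

The source sits at approximately (2.4, -1.4), which lies in quadrant Q4. The divergence there is about +5, positive as expected for a source.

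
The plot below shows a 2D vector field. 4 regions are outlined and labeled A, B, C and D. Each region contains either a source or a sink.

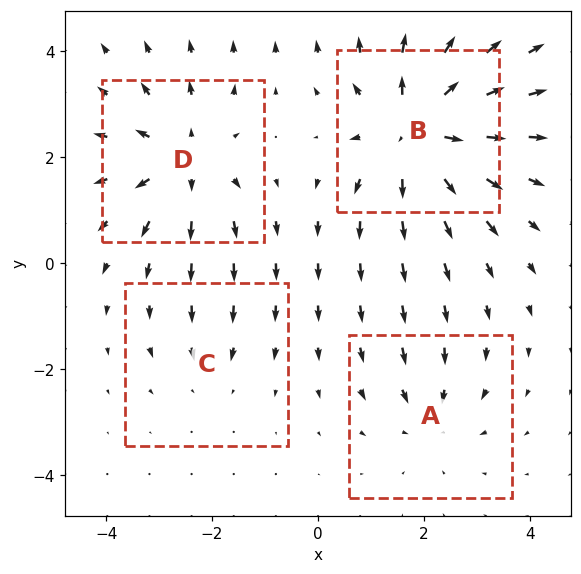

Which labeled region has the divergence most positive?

B

Divergence at each region's feature centre — A: about -3, B: about +7, C: about -2, D: about +5. Region B is most positive.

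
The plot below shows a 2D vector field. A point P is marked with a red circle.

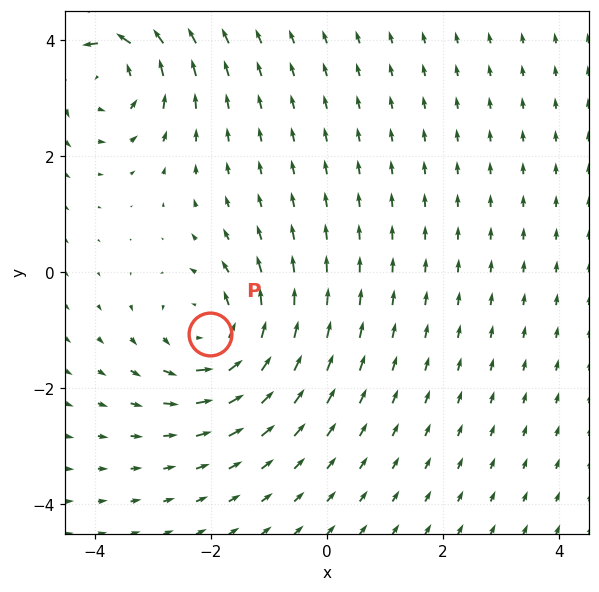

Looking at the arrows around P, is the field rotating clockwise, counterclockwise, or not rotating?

Near P at (-2.0, -1.1) the arrows circulate counterclockwise. The curl (z-component) there is about +4; positive curl means counterclockwise rotation.

counterclockwise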